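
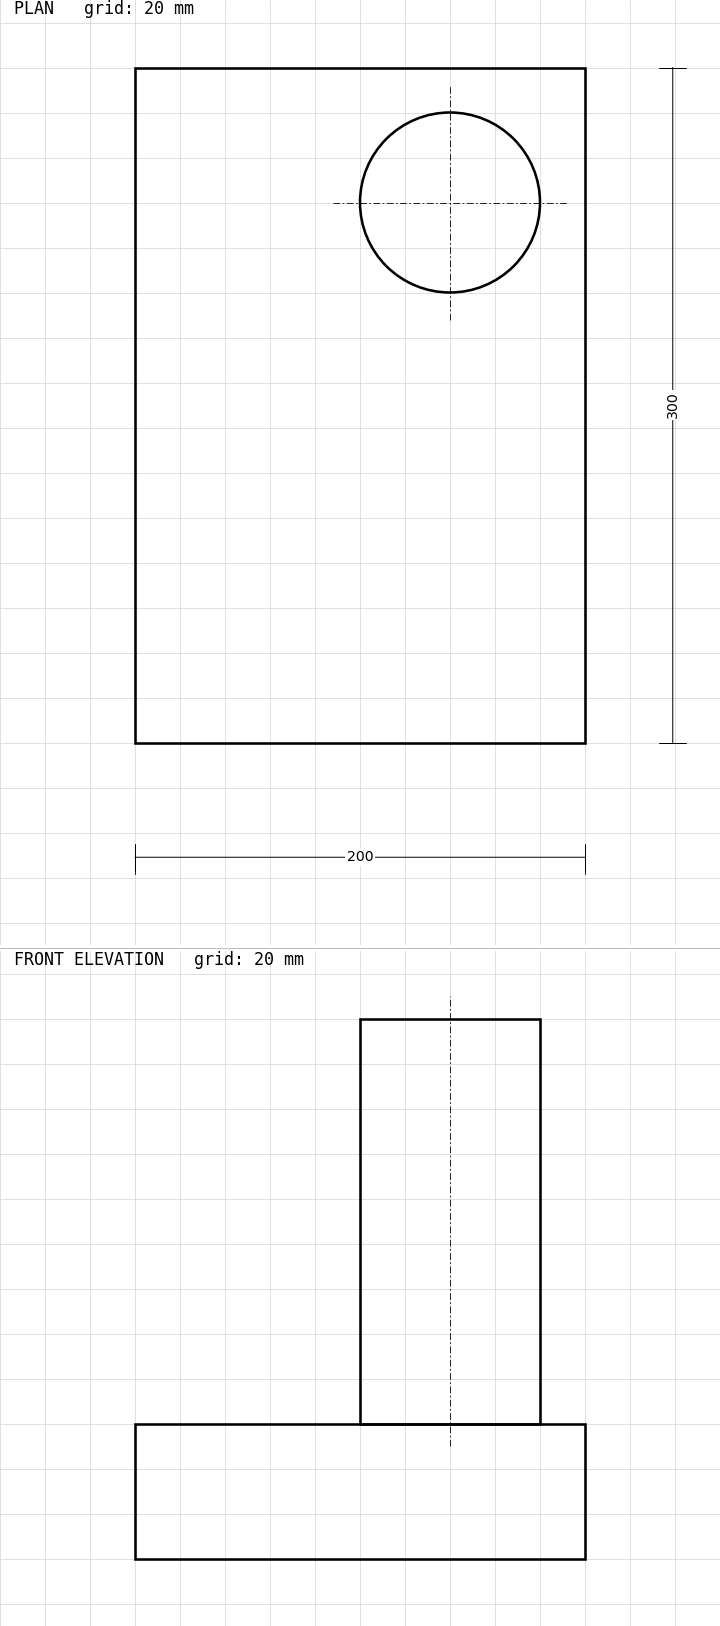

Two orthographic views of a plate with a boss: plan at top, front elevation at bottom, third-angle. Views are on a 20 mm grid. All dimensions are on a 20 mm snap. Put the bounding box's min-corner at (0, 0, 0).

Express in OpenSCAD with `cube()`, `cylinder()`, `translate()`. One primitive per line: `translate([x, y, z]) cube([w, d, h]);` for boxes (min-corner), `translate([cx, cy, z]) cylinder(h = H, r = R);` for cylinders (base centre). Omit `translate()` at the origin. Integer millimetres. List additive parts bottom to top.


cube([200, 300, 60]);
translate([140, 240, 60]) cylinder(h = 180, r = 40);


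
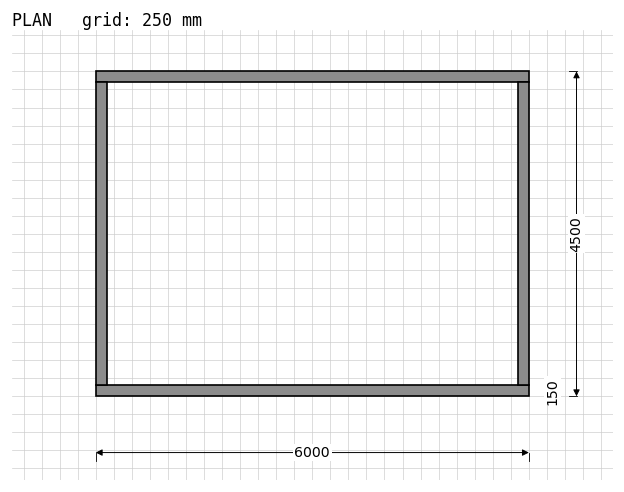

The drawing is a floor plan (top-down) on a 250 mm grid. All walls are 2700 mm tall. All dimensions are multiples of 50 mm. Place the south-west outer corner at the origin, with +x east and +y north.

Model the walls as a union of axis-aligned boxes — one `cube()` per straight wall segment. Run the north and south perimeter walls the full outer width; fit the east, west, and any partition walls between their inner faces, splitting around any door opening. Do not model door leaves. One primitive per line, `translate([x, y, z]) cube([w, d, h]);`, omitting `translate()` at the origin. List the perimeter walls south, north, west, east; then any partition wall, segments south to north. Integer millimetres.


cube([6000, 150, 2700]);
translate([0, 4350, 0]) cube([6000, 150, 2700]);
translate([0, 150, 0]) cube([150, 4200, 2700]);
translate([5850, 150, 0]) cube([150, 4200, 2700]);


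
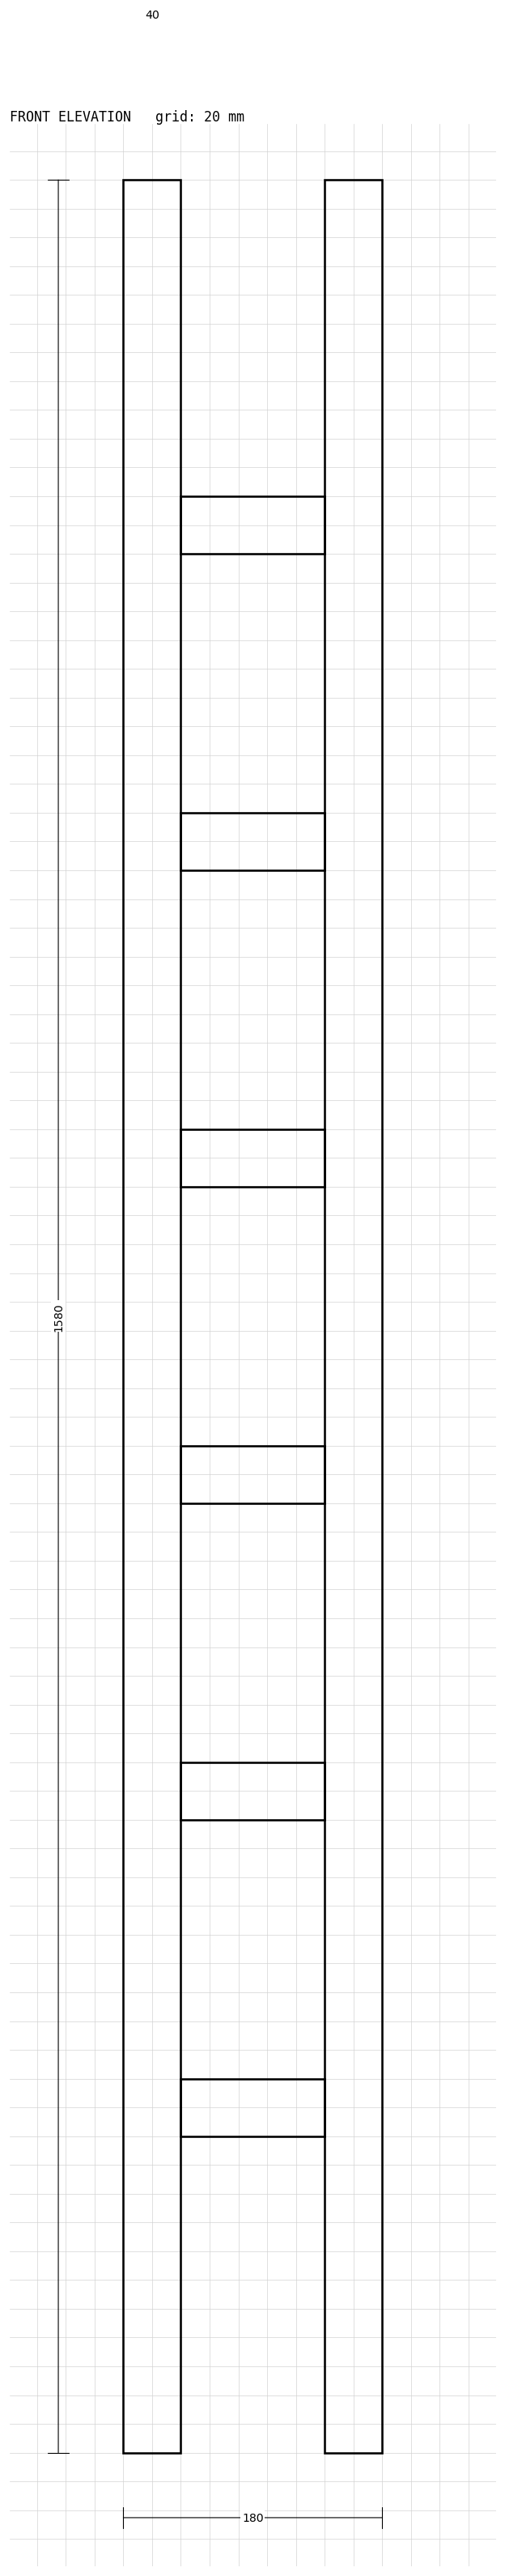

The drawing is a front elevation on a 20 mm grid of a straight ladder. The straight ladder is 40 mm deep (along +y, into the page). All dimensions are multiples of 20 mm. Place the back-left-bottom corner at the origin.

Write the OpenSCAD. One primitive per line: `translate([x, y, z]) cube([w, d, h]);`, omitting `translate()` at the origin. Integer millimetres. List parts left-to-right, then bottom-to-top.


cube([40, 40, 1580]);
translate([40, 0, 220]) cube([100, 40, 40]);
translate([40, 0, 440]) cube([100, 40, 40]);
translate([40, 0, 660]) cube([100, 40, 40]);
translate([40, 0, 880]) cube([100, 40, 40]);
translate([40, 0, 1100]) cube([100, 40, 40]);
translate([40, 0, 1320]) cube([100, 40, 40]);
translate([140, 0, 0]) cube([40, 40, 1580]);


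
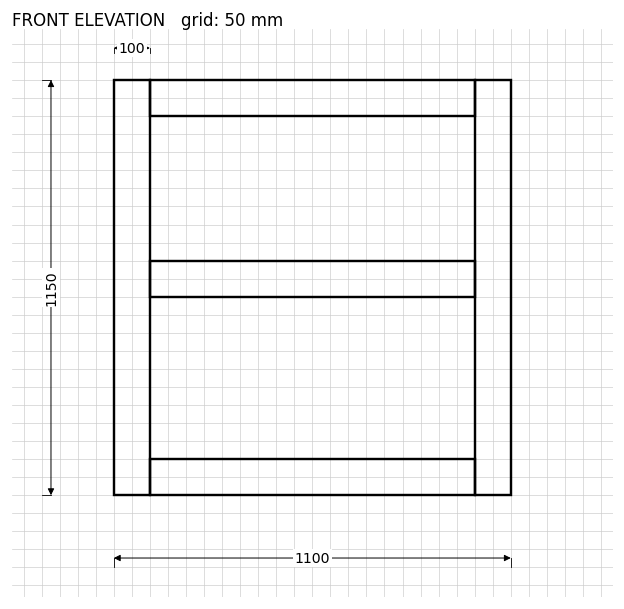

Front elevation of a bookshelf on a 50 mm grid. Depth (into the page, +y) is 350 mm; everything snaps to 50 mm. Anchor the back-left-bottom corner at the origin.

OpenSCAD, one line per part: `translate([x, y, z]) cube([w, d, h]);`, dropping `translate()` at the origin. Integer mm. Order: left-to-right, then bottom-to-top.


cube([100, 350, 1150]);
translate([100, 0, 0]) cube([900, 350, 100]);
translate([100, 0, 550]) cube([900, 350, 100]);
translate([100, 0, 1050]) cube([900, 350, 100]);
translate([1000, 0, 0]) cube([100, 350, 1150]);


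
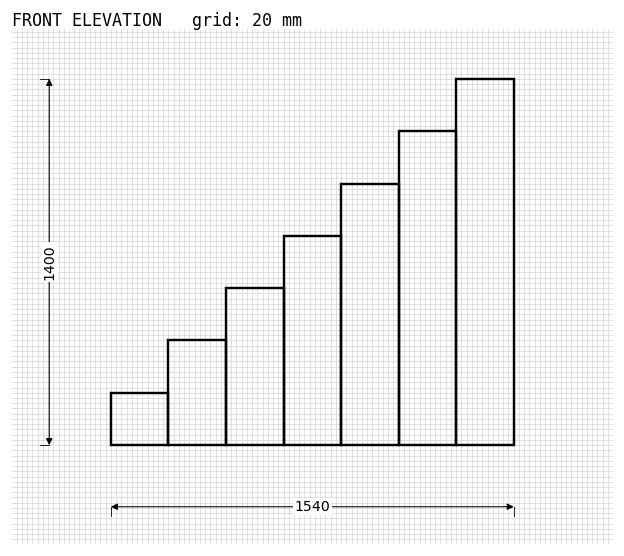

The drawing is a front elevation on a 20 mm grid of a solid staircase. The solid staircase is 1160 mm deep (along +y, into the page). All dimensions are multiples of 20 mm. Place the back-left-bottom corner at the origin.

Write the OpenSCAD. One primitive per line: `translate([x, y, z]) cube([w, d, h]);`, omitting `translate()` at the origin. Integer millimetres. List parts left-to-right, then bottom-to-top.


cube([220, 1160, 200]);
translate([220, 0, 0]) cube([220, 1160, 400]);
translate([440, 0, 0]) cube([220, 1160, 600]);
translate([660, 0, 0]) cube([220, 1160, 800]);
translate([880, 0, 0]) cube([220, 1160, 1000]);
translate([1100, 0, 0]) cube([220, 1160, 1200]);
translate([1320, 0, 0]) cube([220, 1160, 1400]);


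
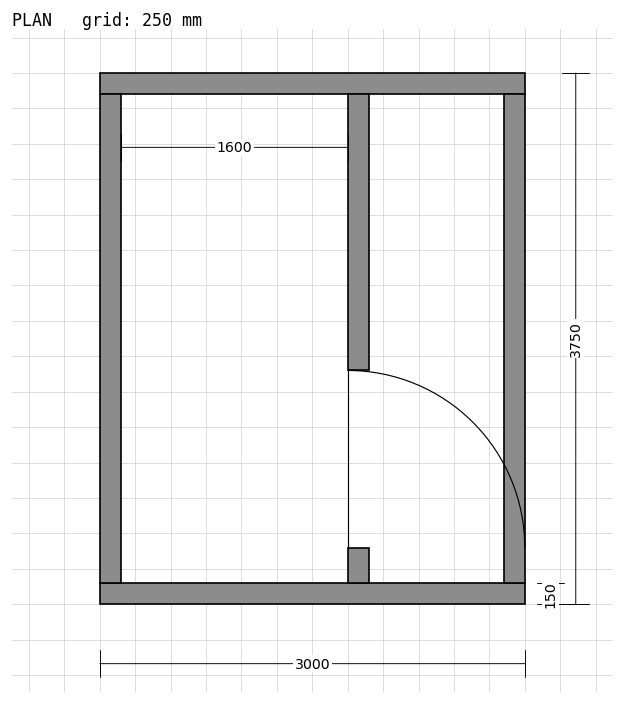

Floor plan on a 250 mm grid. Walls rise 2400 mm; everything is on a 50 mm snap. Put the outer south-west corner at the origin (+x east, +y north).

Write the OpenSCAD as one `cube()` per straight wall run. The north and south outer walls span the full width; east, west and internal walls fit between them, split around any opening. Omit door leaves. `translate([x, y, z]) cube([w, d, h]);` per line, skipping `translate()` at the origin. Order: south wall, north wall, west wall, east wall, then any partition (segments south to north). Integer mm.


cube([3000, 150, 2400]);
translate([0, 3600, 0]) cube([3000, 150, 2400]);
translate([0, 150, 0]) cube([150, 3450, 2400]);
translate([2850, 150, 0]) cube([150, 3450, 2400]);
translate([1750, 150, 0]) cube([150, 250, 2400]);
translate([1750, 1650, 0]) cube([150, 1950, 2400]);


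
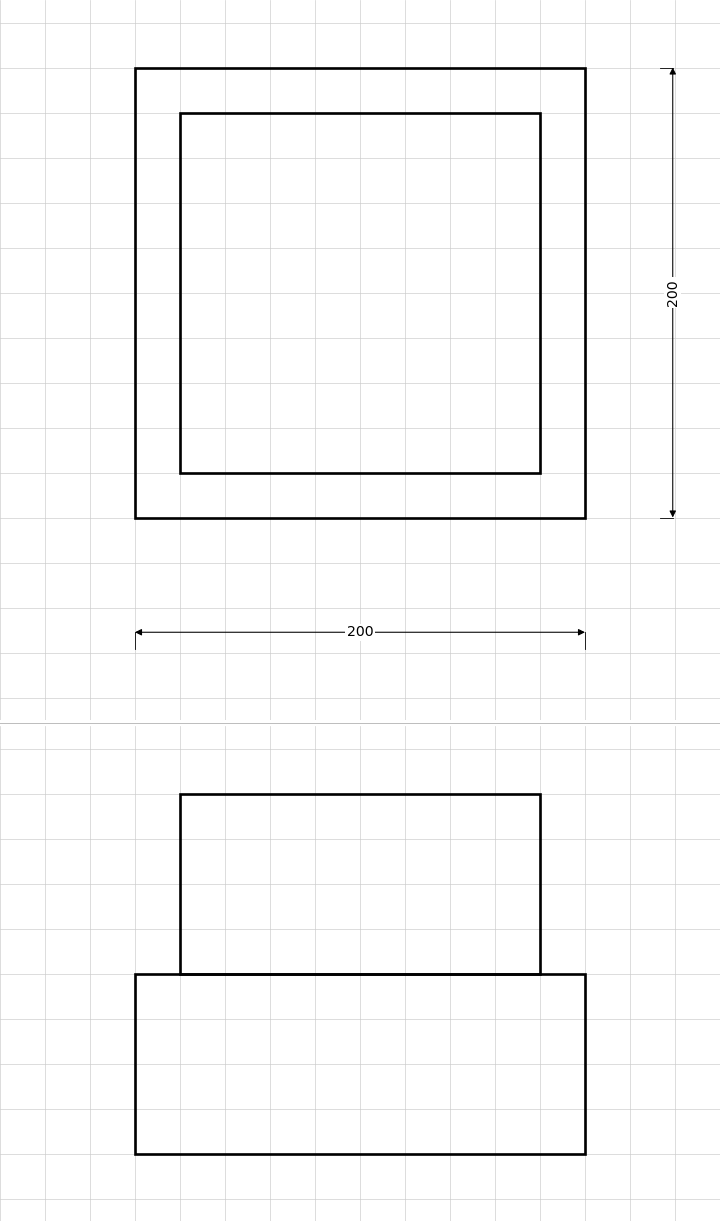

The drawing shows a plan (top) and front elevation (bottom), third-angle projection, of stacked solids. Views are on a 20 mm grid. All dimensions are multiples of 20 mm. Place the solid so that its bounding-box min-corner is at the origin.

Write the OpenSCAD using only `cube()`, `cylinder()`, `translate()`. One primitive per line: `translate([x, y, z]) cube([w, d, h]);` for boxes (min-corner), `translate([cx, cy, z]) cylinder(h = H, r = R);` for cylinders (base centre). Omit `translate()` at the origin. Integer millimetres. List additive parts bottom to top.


cube([200, 200, 80]);
translate([20, 20, 80]) cube([160, 160, 80]);


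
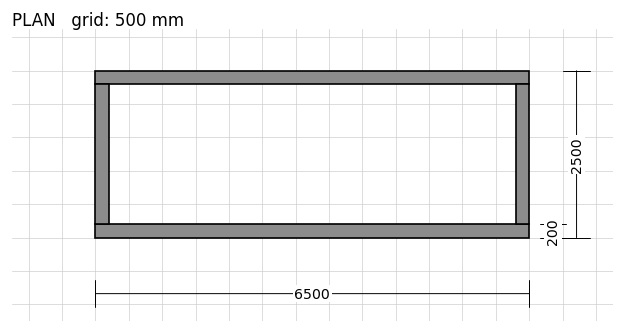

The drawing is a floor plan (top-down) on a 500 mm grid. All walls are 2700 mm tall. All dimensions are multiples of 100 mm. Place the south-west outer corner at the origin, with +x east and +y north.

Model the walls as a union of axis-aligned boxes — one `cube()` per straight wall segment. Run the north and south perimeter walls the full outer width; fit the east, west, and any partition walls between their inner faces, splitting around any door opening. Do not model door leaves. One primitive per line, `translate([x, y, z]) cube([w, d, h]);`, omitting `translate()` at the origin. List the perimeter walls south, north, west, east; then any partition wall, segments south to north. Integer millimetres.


cube([6500, 200, 2700]);
translate([0, 2300, 0]) cube([6500, 200, 2700]);
translate([0, 200, 0]) cube([200, 2100, 2700]);
translate([6300, 200, 0]) cube([200, 2100, 2700]);


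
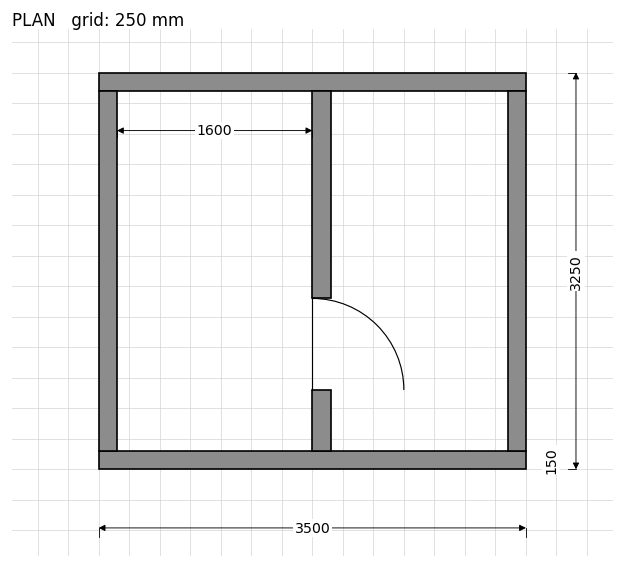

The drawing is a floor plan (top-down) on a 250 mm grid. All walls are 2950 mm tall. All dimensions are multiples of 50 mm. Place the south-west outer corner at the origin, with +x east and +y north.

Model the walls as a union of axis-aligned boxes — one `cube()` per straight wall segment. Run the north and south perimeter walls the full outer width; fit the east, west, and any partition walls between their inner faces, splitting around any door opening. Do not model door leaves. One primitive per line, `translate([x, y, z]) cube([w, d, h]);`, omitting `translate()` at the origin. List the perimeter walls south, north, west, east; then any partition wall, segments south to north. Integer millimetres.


cube([3500, 150, 2950]);
translate([0, 3100, 0]) cube([3500, 150, 2950]);
translate([0, 150, 0]) cube([150, 2950, 2950]);
translate([3350, 150, 0]) cube([150, 2950, 2950]);
translate([1750, 150, 0]) cube([150, 500, 2950]);
translate([1750, 1400, 0]) cube([150, 1700, 2950]);


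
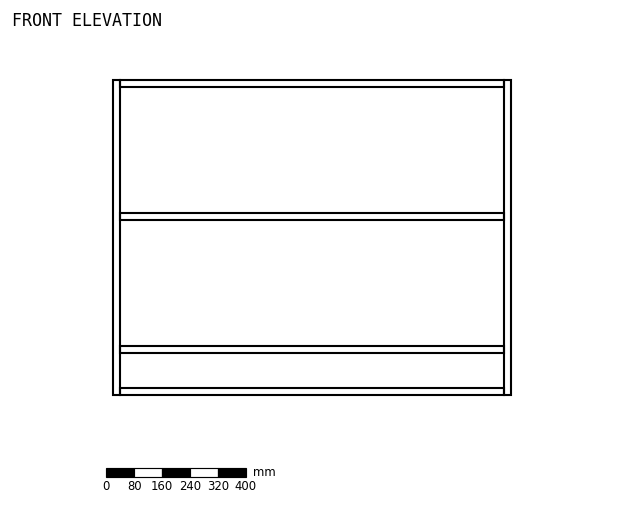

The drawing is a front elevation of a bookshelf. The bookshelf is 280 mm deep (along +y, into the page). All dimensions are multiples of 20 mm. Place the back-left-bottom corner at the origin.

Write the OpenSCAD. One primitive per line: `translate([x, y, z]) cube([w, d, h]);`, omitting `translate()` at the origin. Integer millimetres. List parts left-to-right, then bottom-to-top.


cube([20, 280, 900]);
translate([20, 0, 0]) cube([1100, 280, 20]);
translate([20, 0, 120]) cube([1100, 280, 20]);
translate([20, 0, 500]) cube([1100, 280, 20]);
translate([20, 0, 880]) cube([1100, 280, 20]);
translate([1120, 0, 0]) cube([20, 280, 900]);


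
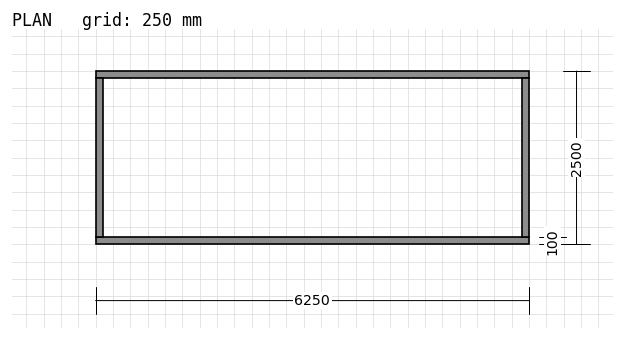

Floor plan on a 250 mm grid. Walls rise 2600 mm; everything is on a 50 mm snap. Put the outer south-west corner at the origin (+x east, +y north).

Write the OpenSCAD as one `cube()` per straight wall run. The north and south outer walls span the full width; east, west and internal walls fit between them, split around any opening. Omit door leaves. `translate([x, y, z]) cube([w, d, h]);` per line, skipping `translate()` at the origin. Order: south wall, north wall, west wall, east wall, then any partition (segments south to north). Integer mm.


cube([6250, 100, 2600]);
translate([0, 2400, 0]) cube([6250, 100, 2600]);
translate([0, 100, 0]) cube([100, 2300, 2600]);
translate([6150, 100, 0]) cube([100, 2300, 2600]);


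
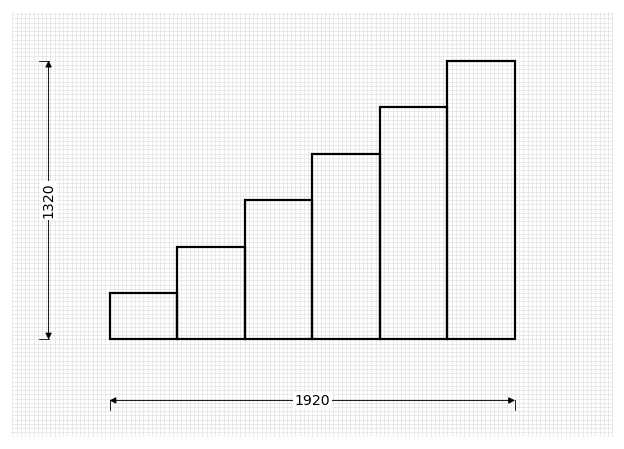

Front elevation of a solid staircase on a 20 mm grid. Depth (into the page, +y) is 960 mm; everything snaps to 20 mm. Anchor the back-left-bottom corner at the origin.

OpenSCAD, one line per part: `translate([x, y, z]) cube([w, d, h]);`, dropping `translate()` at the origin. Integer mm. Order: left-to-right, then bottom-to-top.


cube([320, 960, 220]);
translate([320, 0, 0]) cube([320, 960, 440]);
translate([640, 0, 0]) cube([320, 960, 660]);
translate([960, 0, 0]) cube([320, 960, 880]);
translate([1280, 0, 0]) cube([320, 960, 1100]);
translate([1600, 0, 0]) cube([320, 960, 1320]);


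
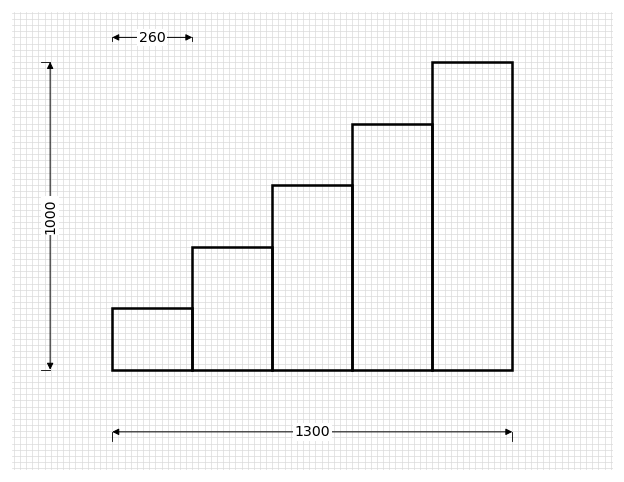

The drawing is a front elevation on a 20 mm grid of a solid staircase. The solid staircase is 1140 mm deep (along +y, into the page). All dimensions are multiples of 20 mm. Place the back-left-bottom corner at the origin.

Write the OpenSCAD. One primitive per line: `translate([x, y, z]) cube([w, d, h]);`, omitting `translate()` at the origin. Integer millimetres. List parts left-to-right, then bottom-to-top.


cube([260, 1140, 200]);
translate([260, 0, 0]) cube([260, 1140, 400]);
translate([520, 0, 0]) cube([260, 1140, 600]);
translate([780, 0, 0]) cube([260, 1140, 800]);
translate([1040, 0, 0]) cube([260, 1140, 1000]);


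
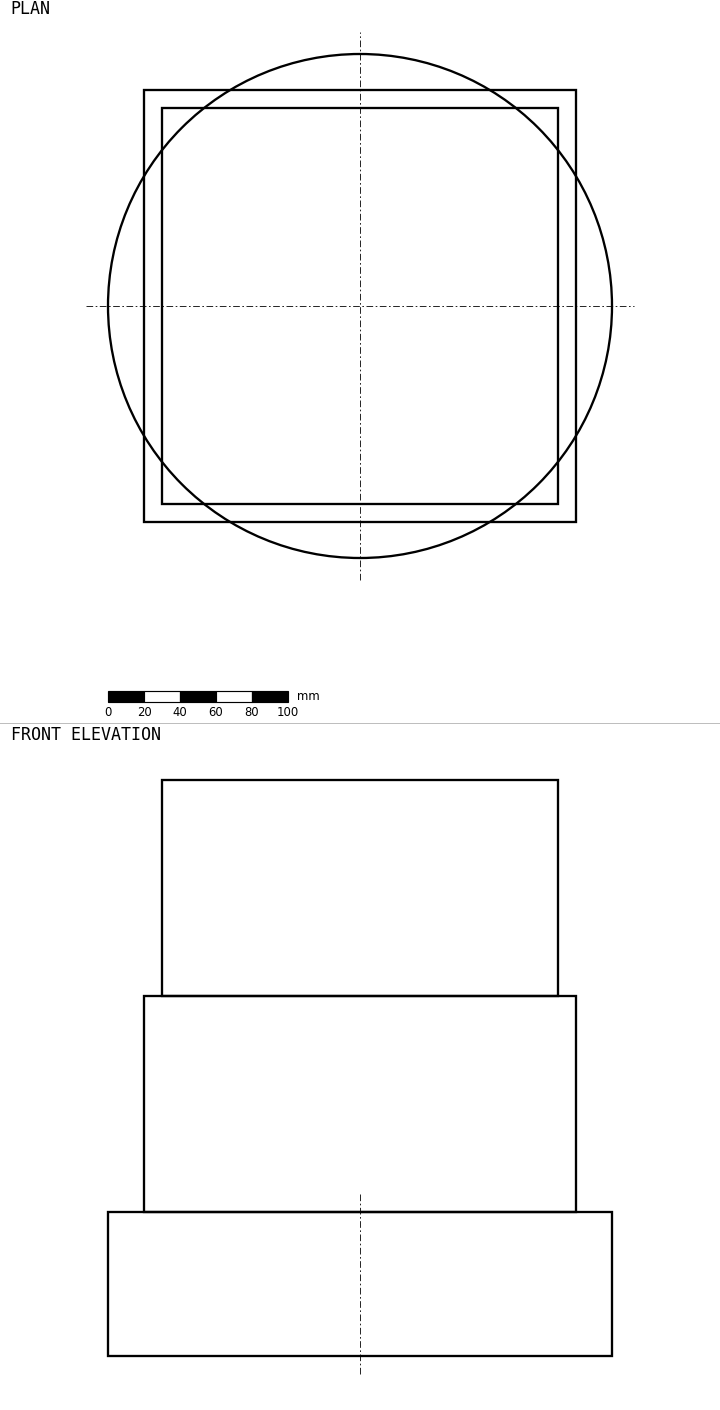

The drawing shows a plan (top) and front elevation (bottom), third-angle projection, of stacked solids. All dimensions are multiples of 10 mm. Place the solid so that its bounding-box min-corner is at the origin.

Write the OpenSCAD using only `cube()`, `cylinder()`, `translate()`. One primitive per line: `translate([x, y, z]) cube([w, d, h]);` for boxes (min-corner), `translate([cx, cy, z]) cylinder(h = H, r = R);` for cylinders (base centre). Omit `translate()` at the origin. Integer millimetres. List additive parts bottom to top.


translate([140, 140, 0]) cylinder(h = 80, r = 140);
translate([20, 20, 80]) cube([240, 240, 120]);
translate([30, 30, 200]) cube([220, 220, 120]);


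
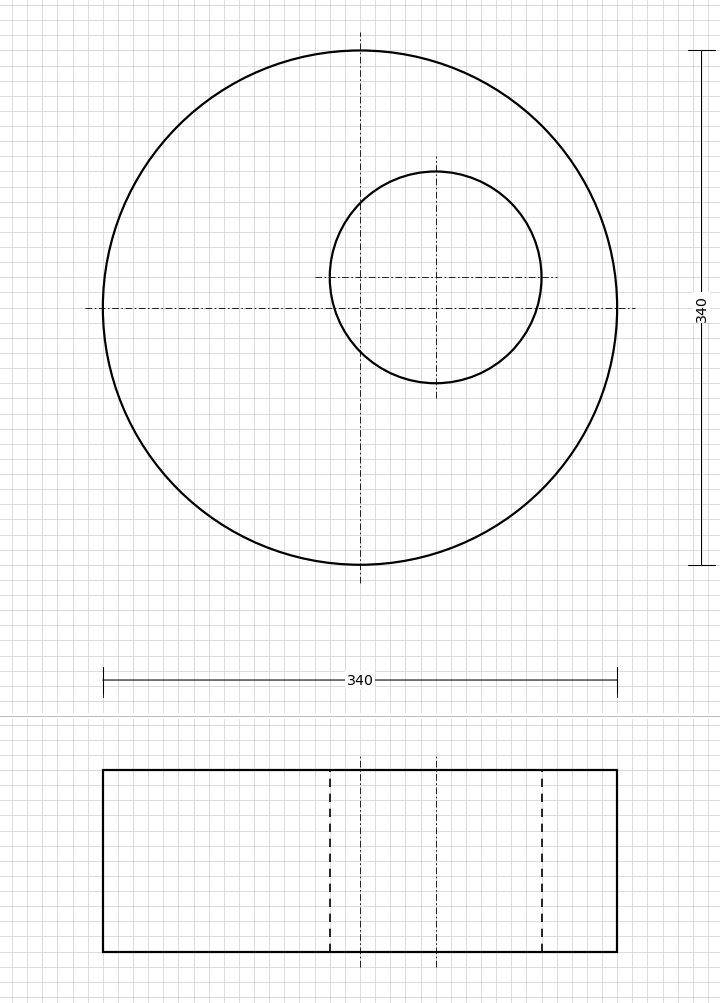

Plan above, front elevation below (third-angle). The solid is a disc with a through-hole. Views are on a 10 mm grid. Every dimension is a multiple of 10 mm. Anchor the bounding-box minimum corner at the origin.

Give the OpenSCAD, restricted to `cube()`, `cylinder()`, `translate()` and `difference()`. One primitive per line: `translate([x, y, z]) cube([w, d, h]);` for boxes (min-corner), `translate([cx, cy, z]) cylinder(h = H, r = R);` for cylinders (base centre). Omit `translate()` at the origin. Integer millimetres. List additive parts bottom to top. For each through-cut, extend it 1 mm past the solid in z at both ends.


difference() {
  translate([170, 170, 0]) cylinder(h = 120, r = 170);
  translate([220, 190, -1]) cylinder(h = 122, r = 70);
}


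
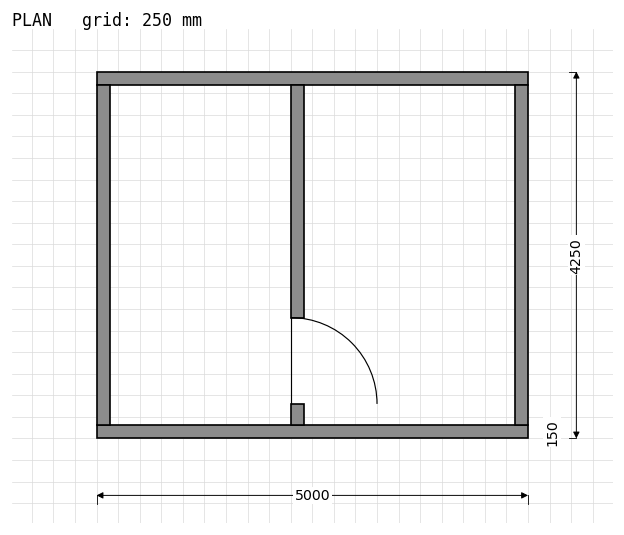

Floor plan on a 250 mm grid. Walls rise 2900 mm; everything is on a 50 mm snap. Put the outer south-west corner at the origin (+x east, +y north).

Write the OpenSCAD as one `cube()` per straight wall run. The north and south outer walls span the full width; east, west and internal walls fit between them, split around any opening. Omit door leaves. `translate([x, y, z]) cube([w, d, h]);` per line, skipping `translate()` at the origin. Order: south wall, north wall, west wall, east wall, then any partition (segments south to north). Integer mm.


cube([5000, 150, 2900]);
translate([0, 4100, 0]) cube([5000, 150, 2900]);
translate([0, 150, 0]) cube([150, 3950, 2900]);
translate([4850, 150, 0]) cube([150, 3950, 2900]);
translate([2250, 150, 0]) cube([150, 250, 2900]);
translate([2250, 1400, 0]) cube([150, 2700, 2900]);


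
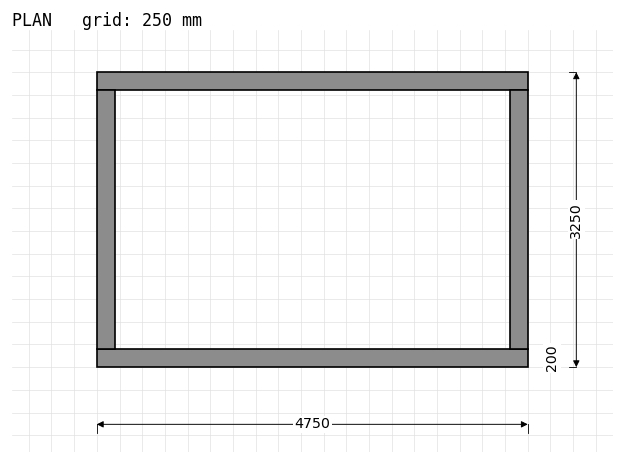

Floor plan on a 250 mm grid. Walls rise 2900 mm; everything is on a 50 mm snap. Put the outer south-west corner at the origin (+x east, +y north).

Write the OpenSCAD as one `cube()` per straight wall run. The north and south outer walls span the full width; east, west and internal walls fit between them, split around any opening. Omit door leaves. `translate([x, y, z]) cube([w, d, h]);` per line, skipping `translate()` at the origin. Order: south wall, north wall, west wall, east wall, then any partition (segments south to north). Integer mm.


cube([4750, 200, 2900]);
translate([0, 3050, 0]) cube([4750, 200, 2900]);
translate([0, 200, 0]) cube([200, 2850, 2900]);
translate([4550, 200, 0]) cube([200, 2850, 2900]);


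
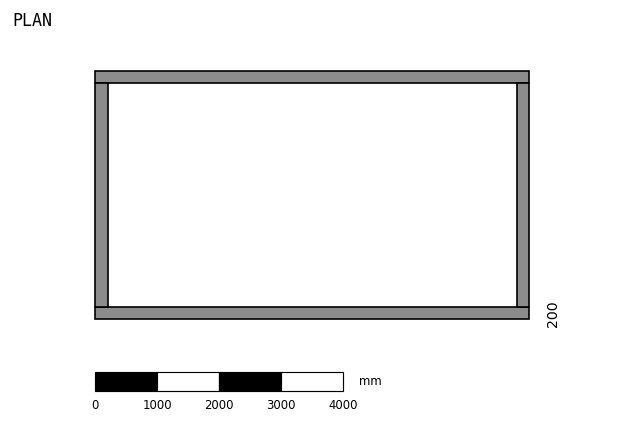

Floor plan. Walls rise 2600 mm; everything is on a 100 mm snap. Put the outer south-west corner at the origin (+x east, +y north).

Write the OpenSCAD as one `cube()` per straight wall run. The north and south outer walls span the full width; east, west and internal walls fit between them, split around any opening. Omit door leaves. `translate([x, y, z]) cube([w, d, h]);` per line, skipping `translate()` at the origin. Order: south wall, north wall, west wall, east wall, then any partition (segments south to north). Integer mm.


cube([7000, 200, 2600]);
translate([0, 3800, 0]) cube([7000, 200, 2600]);
translate([0, 200, 0]) cube([200, 3600, 2600]);
translate([6800, 200, 0]) cube([200, 3600, 2600]);


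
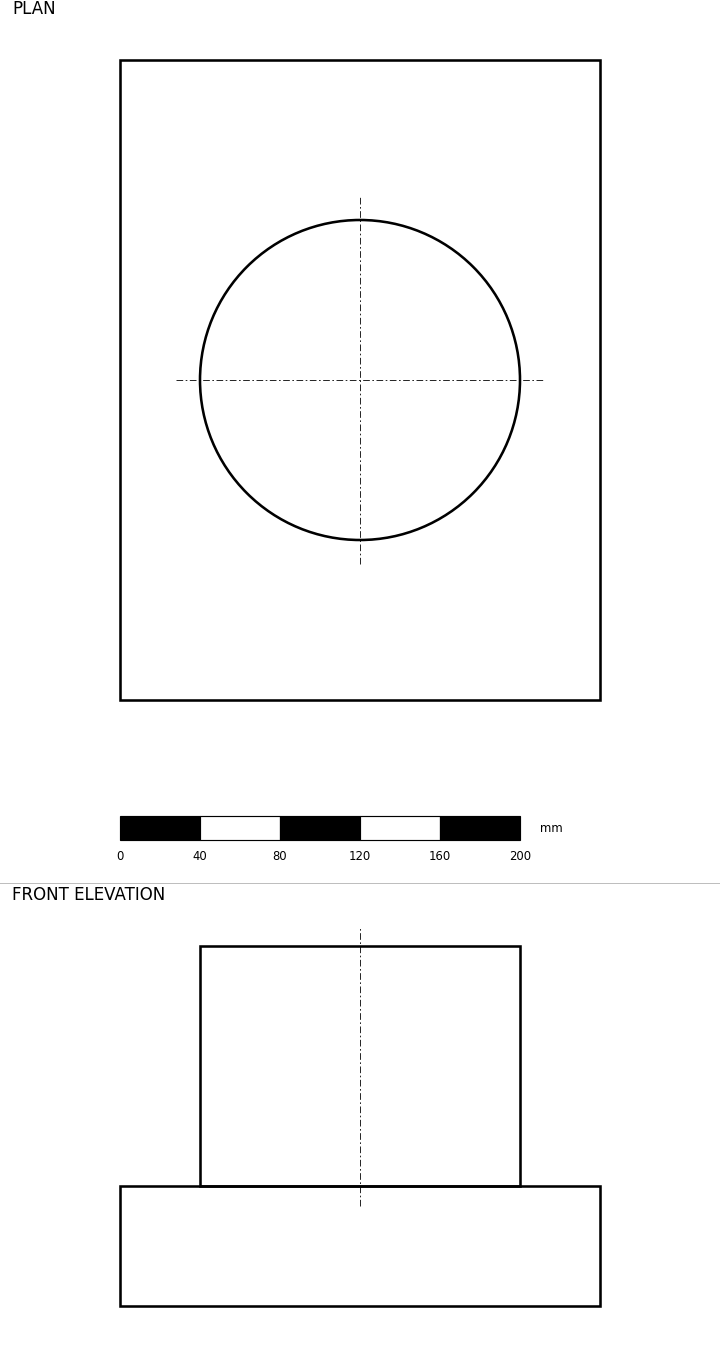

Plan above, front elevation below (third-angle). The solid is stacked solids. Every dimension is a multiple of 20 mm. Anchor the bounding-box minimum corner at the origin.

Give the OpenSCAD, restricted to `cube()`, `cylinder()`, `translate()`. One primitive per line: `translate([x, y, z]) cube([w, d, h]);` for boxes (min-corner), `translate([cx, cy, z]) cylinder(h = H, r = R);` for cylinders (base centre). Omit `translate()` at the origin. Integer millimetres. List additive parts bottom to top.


cube([240, 320, 60]);
translate([120, 160, 60]) cylinder(h = 120, r = 80);


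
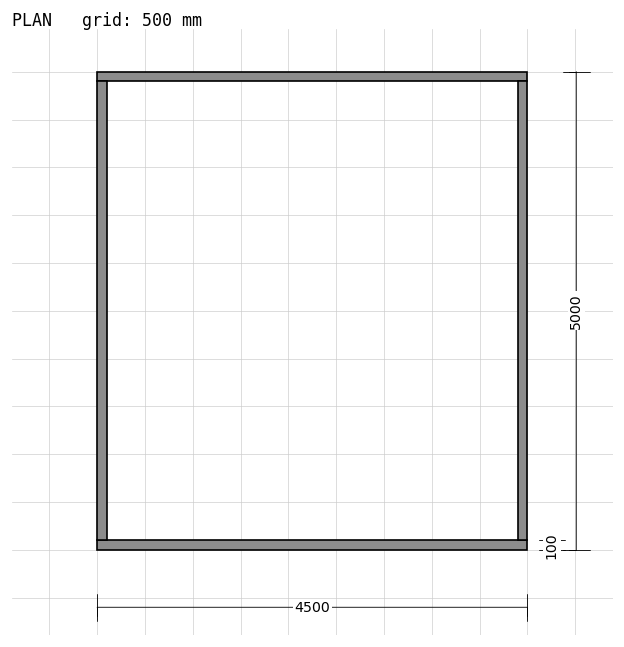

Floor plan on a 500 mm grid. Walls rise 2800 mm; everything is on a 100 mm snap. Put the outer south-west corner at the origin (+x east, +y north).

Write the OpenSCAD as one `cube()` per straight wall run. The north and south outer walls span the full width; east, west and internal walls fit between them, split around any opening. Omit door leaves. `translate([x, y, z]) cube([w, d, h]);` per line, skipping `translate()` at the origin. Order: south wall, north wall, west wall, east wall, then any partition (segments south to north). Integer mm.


cube([4500, 100, 2800]);
translate([0, 4900, 0]) cube([4500, 100, 2800]);
translate([0, 100, 0]) cube([100, 4800, 2800]);
translate([4400, 100, 0]) cube([100, 4800, 2800]);


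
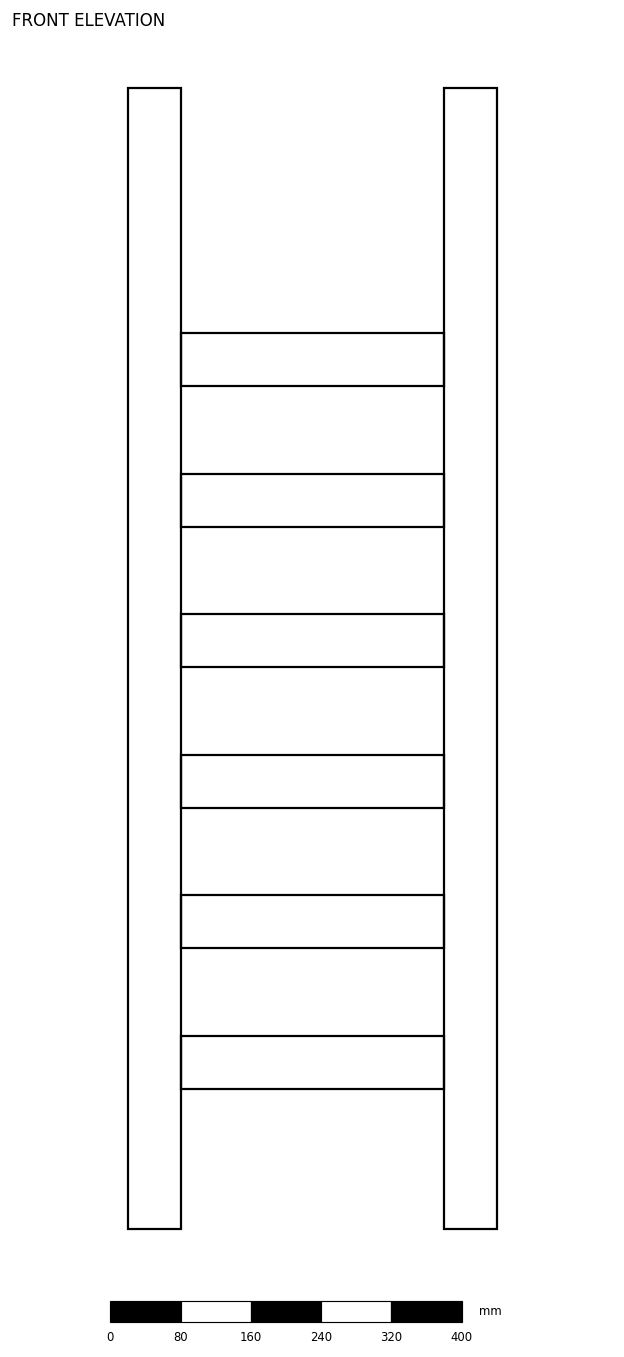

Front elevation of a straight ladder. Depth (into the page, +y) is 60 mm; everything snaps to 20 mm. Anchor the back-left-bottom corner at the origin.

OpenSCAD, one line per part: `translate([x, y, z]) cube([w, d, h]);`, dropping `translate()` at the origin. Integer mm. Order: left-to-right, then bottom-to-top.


cube([60, 60, 1300]);
translate([60, 0, 160]) cube([300, 60, 60]);
translate([60, 0, 320]) cube([300, 60, 60]);
translate([60, 0, 480]) cube([300, 60, 60]);
translate([60, 0, 640]) cube([300, 60, 60]);
translate([60, 0, 800]) cube([300, 60, 60]);
translate([60, 0, 960]) cube([300, 60, 60]);
translate([360, 0, 0]) cube([60, 60, 1300]);


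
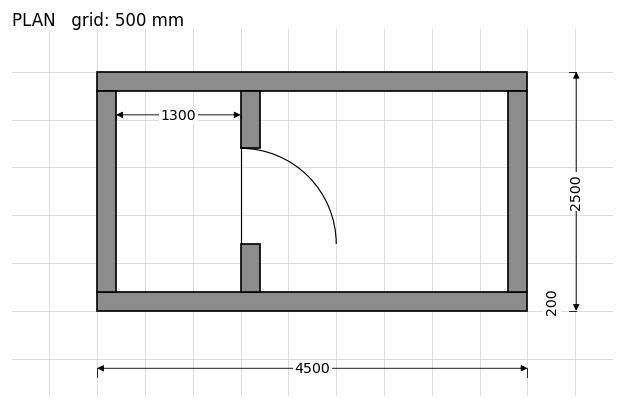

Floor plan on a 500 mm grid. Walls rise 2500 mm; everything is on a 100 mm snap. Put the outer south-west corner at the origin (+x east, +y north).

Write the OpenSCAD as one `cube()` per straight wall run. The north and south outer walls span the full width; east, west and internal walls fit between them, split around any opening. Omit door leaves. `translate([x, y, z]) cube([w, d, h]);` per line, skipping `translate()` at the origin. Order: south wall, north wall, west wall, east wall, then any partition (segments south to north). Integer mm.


cube([4500, 200, 2500]);
translate([0, 2300, 0]) cube([4500, 200, 2500]);
translate([0, 200, 0]) cube([200, 2100, 2500]);
translate([4300, 200, 0]) cube([200, 2100, 2500]);
translate([1500, 200, 0]) cube([200, 500, 2500]);
translate([1500, 1700, 0]) cube([200, 600, 2500]);


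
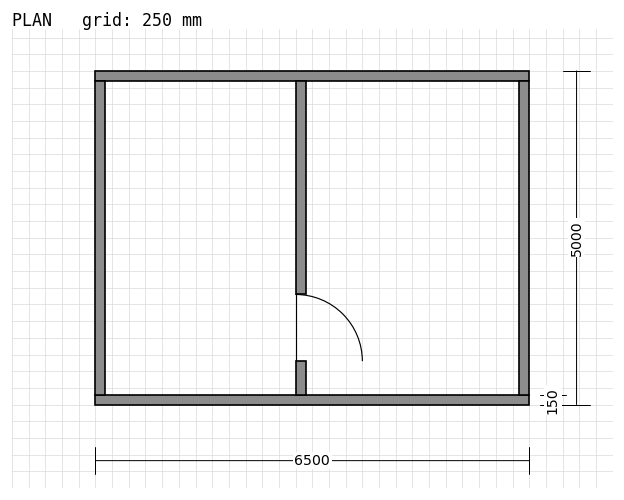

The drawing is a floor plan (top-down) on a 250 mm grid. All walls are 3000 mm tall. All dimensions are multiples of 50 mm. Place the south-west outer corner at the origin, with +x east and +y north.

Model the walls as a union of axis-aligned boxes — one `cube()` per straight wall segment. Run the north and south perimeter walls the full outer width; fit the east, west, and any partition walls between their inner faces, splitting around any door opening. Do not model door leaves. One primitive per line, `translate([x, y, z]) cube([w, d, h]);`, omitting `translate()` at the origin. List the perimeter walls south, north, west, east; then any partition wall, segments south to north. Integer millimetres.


cube([6500, 150, 3000]);
translate([0, 4850, 0]) cube([6500, 150, 3000]);
translate([0, 150, 0]) cube([150, 4700, 3000]);
translate([6350, 150, 0]) cube([150, 4700, 3000]);
translate([3000, 150, 0]) cube([150, 500, 3000]);
translate([3000, 1650, 0]) cube([150, 3200, 3000]);


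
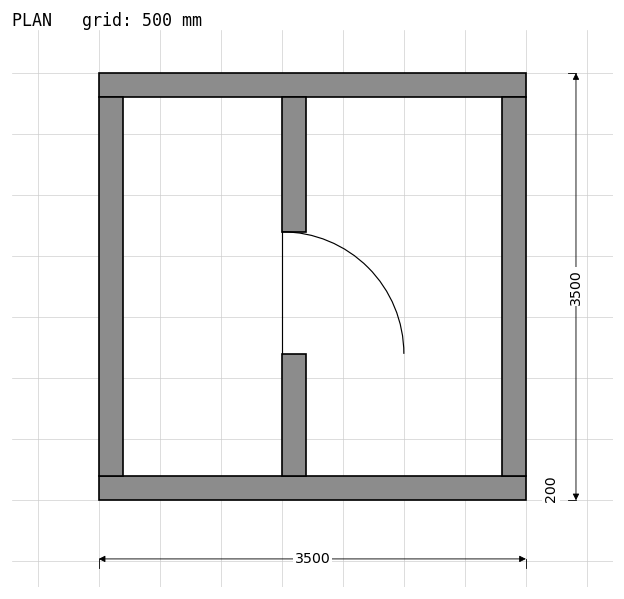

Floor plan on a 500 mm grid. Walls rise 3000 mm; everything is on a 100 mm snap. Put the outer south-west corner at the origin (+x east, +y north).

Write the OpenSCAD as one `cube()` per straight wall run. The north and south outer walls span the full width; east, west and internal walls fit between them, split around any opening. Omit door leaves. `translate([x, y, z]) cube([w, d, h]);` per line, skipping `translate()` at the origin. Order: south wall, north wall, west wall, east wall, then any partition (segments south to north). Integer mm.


cube([3500, 200, 3000]);
translate([0, 3300, 0]) cube([3500, 200, 3000]);
translate([0, 200, 0]) cube([200, 3100, 3000]);
translate([3300, 200, 0]) cube([200, 3100, 3000]);
translate([1500, 200, 0]) cube([200, 1000, 3000]);
translate([1500, 2200, 0]) cube([200, 1100, 3000]);


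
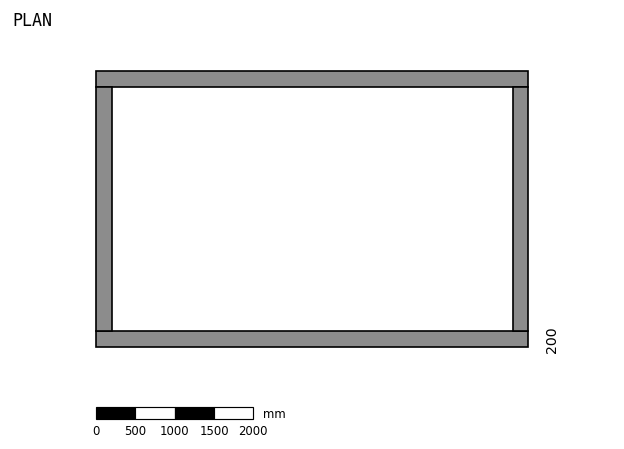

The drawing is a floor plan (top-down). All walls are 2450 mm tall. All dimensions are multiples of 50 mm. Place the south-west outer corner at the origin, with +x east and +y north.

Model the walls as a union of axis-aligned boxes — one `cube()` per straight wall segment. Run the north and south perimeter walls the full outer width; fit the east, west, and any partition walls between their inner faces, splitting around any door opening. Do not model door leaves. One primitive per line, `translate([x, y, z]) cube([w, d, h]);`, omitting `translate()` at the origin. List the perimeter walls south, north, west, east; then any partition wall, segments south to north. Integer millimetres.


cube([5500, 200, 2450]);
translate([0, 3300, 0]) cube([5500, 200, 2450]);
translate([0, 200, 0]) cube([200, 3100, 2450]);
translate([5300, 200, 0]) cube([200, 3100, 2450]);


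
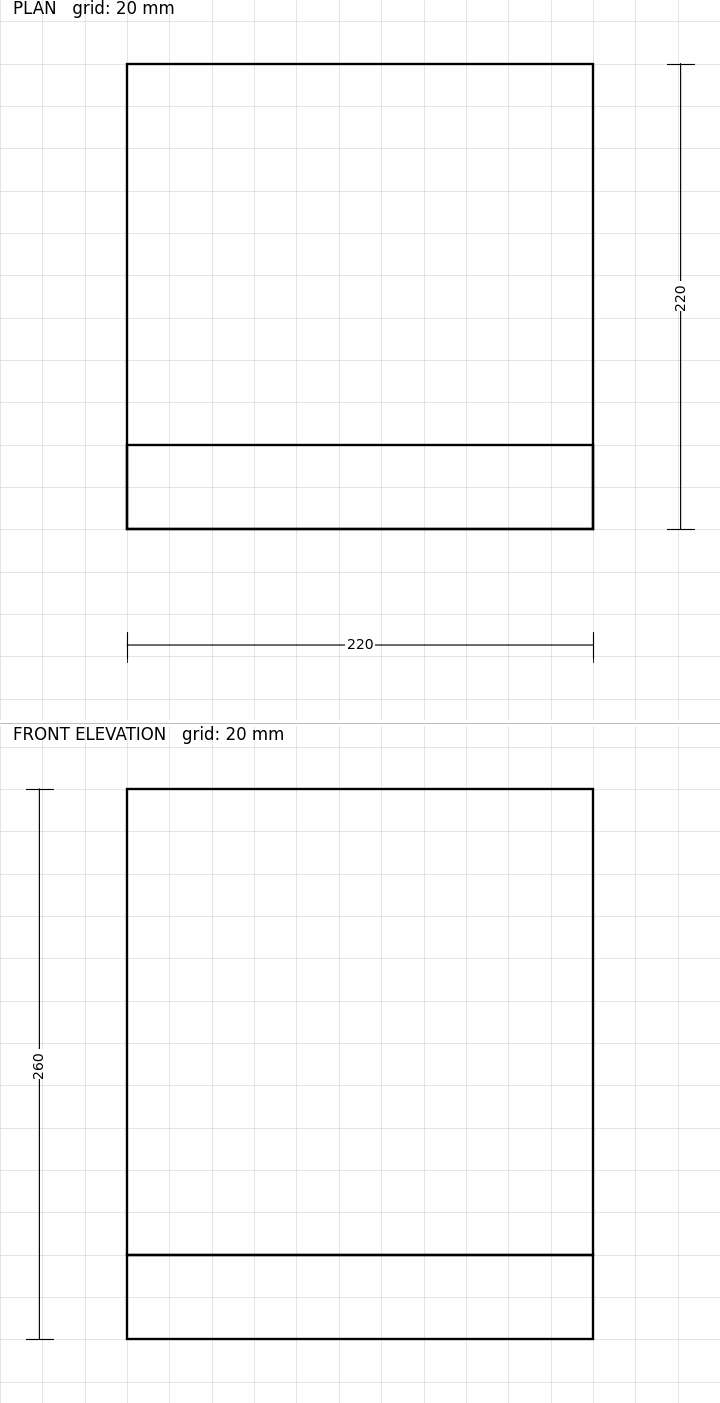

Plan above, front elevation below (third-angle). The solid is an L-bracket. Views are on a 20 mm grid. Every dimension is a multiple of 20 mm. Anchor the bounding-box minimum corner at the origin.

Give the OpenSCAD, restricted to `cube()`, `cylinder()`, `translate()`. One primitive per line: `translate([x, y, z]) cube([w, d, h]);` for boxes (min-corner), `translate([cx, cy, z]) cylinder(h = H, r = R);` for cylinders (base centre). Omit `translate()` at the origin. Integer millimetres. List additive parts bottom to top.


cube([220, 220, 40]);
translate([0, 0, 40]) cube([220, 40, 220]);


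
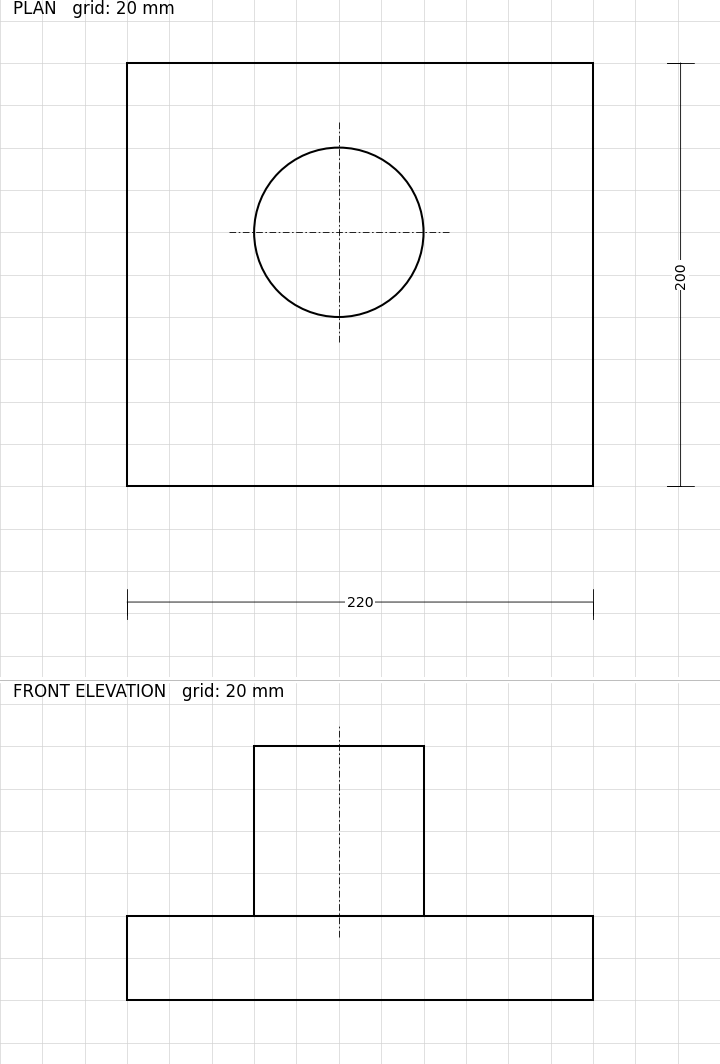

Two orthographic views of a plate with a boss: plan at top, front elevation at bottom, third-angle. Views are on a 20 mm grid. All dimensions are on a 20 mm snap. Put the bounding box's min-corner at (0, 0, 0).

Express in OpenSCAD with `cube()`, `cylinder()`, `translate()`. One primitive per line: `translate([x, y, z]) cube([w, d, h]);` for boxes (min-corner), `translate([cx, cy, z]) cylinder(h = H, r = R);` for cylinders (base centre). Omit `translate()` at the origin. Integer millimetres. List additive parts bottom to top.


cube([220, 200, 40]);
translate([100, 120, 40]) cylinder(h = 80, r = 40);


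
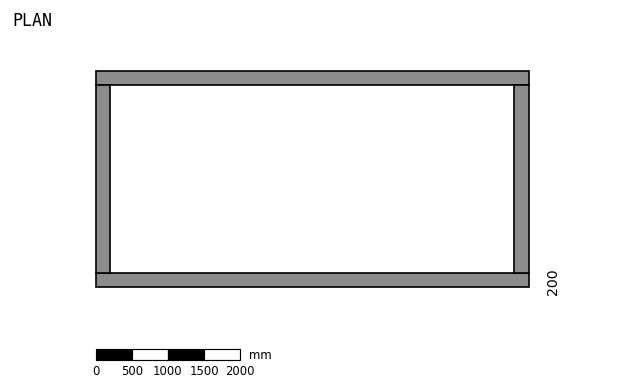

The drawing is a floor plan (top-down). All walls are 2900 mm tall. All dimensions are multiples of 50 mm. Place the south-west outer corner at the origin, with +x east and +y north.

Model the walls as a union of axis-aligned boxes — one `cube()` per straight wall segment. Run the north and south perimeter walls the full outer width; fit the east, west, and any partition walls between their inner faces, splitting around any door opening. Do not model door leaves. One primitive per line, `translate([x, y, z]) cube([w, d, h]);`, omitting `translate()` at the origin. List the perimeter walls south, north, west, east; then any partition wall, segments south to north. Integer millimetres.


cube([6000, 200, 2900]);
translate([0, 2800, 0]) cube([6000, 200, 2900]);
translate([0, 200, 0]) cube([200, 2600, 2900]);
translate([5800, 200, 0]) cube([200, 2600, 2900]);


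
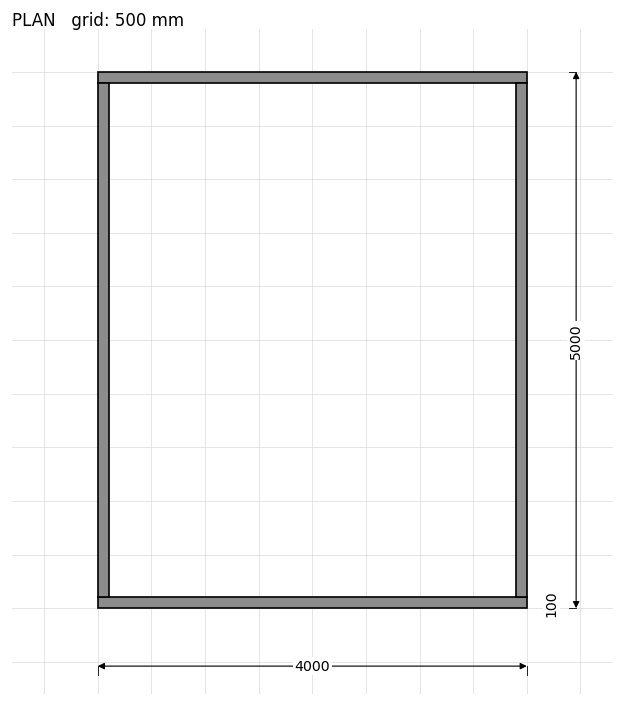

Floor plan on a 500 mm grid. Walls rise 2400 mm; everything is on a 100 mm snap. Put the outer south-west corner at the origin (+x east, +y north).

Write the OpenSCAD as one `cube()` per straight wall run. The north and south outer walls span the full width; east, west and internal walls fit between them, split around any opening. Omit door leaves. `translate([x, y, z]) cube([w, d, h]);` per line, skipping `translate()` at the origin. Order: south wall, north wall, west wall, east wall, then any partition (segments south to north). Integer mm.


cube([4000, 100, 2400]);
translate([0, 4900, 0]) cube([4000, 100, 2400]);
translate([0, 100, 0]) cube([100, 4800, 2400]);
translate([3900, 100, 0]) cube([100, 4800, 2400]);


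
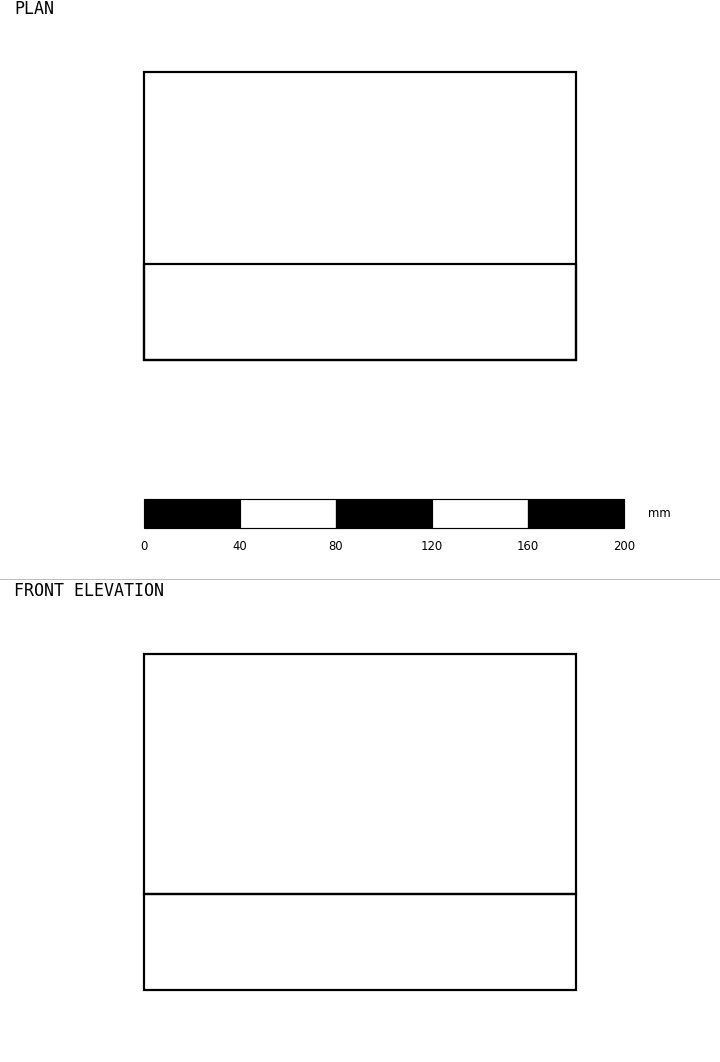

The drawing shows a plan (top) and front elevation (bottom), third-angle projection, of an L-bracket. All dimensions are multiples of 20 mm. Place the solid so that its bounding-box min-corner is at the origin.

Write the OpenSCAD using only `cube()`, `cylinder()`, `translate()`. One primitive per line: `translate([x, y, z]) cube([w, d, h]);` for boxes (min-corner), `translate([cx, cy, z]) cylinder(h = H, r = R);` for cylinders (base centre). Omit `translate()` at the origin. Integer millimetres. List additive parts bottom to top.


cube([180, 120, 40]);
translate([0, 0, 40]) cube([180, 40, 100]);


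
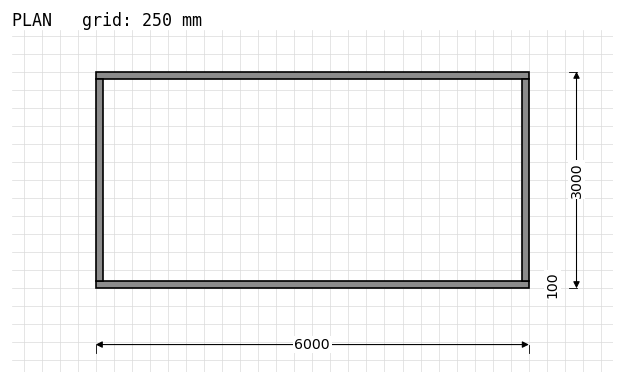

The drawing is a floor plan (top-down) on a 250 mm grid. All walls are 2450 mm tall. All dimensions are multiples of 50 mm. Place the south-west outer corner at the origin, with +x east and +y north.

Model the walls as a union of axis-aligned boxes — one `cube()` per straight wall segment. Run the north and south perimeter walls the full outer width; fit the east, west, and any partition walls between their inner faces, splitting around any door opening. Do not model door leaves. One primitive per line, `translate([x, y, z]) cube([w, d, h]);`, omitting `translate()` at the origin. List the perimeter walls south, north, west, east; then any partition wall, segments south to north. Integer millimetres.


cube([6000, 100, 2450]);
translate([0, 2900, 0]) cube([6000, 100, 2450]);
translate([0, 100, 0]) cube([100, 2800, 2450]);
translate([5900, 100, 0]) cube([100, 2800, 2450]);


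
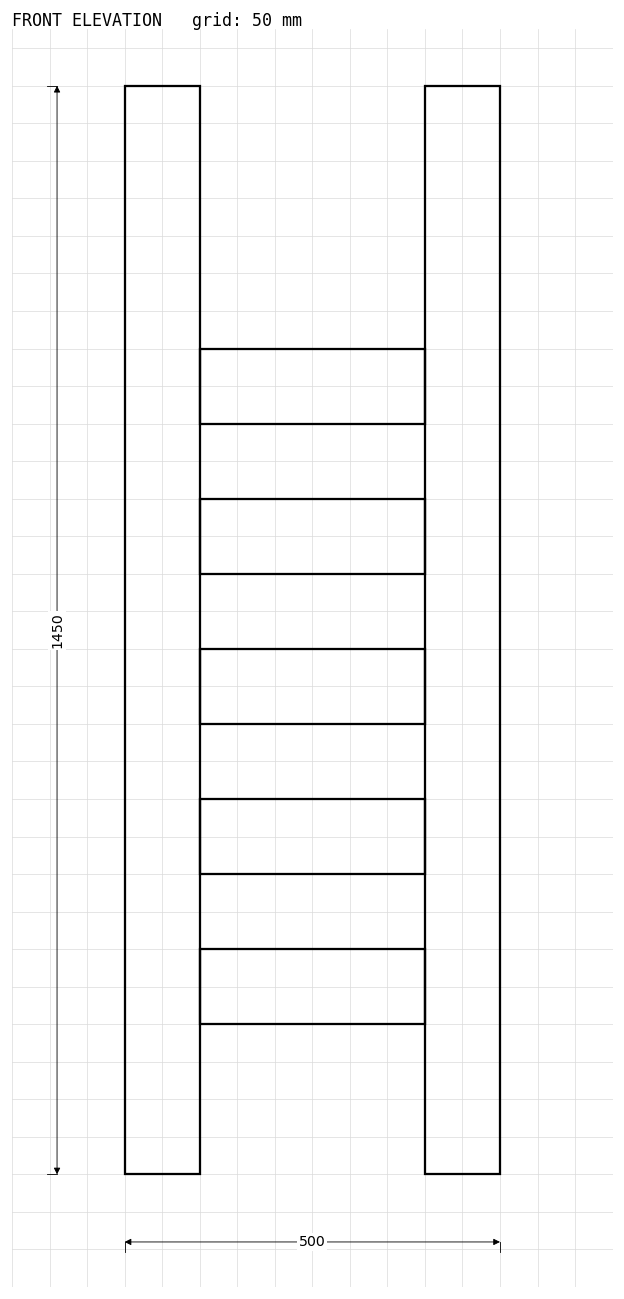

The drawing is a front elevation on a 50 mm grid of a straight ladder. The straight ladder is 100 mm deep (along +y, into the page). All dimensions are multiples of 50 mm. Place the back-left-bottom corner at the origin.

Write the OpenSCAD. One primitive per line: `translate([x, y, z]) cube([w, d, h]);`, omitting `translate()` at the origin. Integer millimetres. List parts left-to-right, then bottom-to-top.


cube([100, 100, 1450]);
translate([100, 0, 200]) cube([300, 100, 100]);
translate([100, 0, 400]) cube([300, 100, 100]);
translate([100, 0, 600]) cube([300, 100, 100]);
translate([100, 0, 800]) cube([300, 100, 100]);
translate([100, 0, 1000]) cube([300, 100, 100]);
translate([400, 0, 0]) cube([100, 100, 1450]);


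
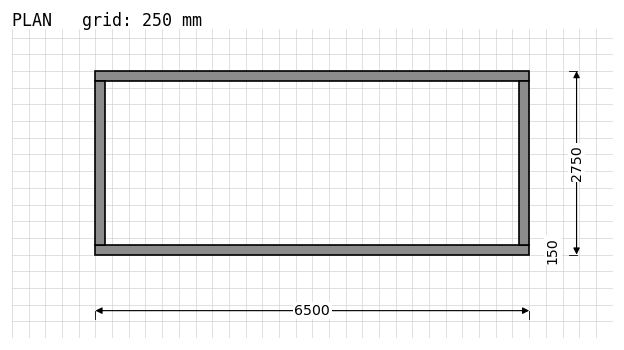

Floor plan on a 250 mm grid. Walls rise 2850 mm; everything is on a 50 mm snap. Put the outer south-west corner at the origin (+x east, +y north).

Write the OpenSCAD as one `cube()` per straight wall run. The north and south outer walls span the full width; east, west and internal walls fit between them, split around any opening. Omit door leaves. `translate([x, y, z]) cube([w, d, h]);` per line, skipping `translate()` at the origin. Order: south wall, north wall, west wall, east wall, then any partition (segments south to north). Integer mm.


cube([6500, 150, 2850]);
translate([0, 2600, 0]) cube([6500, 150, 2850]);
translate([0, 150, 0]) cube([150, 2450, 2850]);
translate([6350, 150, 0]) cube([150, 2450, 2850]);


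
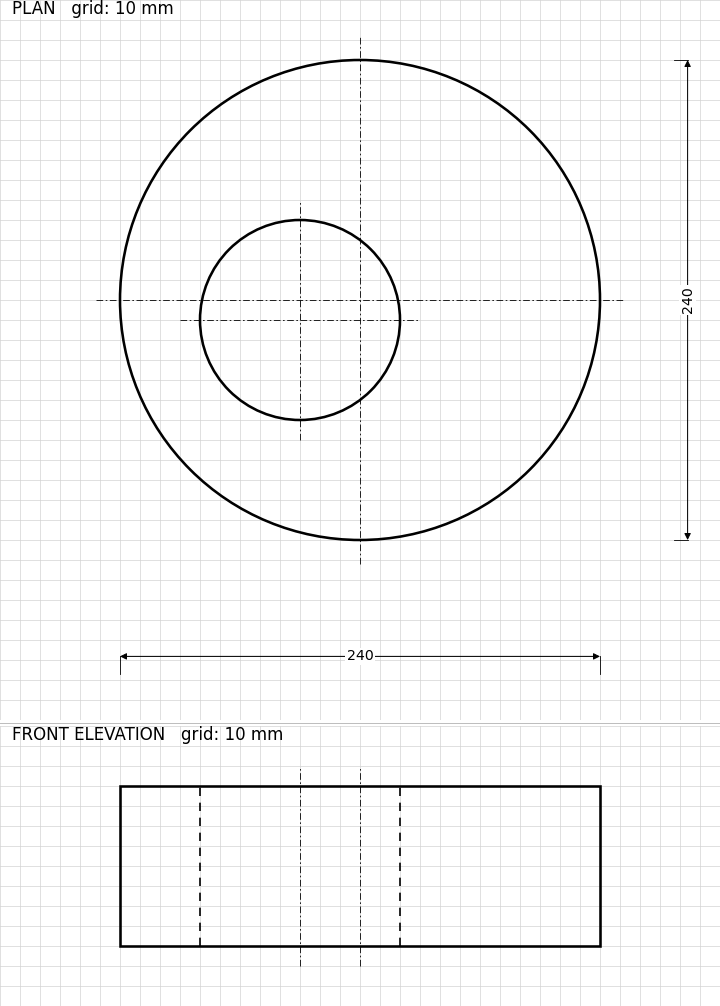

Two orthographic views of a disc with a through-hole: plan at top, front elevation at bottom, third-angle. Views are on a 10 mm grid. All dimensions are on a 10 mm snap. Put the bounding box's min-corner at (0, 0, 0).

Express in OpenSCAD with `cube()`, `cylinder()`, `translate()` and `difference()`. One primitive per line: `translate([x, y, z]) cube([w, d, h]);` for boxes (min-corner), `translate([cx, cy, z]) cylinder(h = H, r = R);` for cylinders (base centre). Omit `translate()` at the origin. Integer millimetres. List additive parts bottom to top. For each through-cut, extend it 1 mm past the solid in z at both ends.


difference() {
  translate([120, 120, 0]) cylinder(h = 80, r = 120);
  translate([90, 110, -1]) cylinder(h = 82, r = 50);
}


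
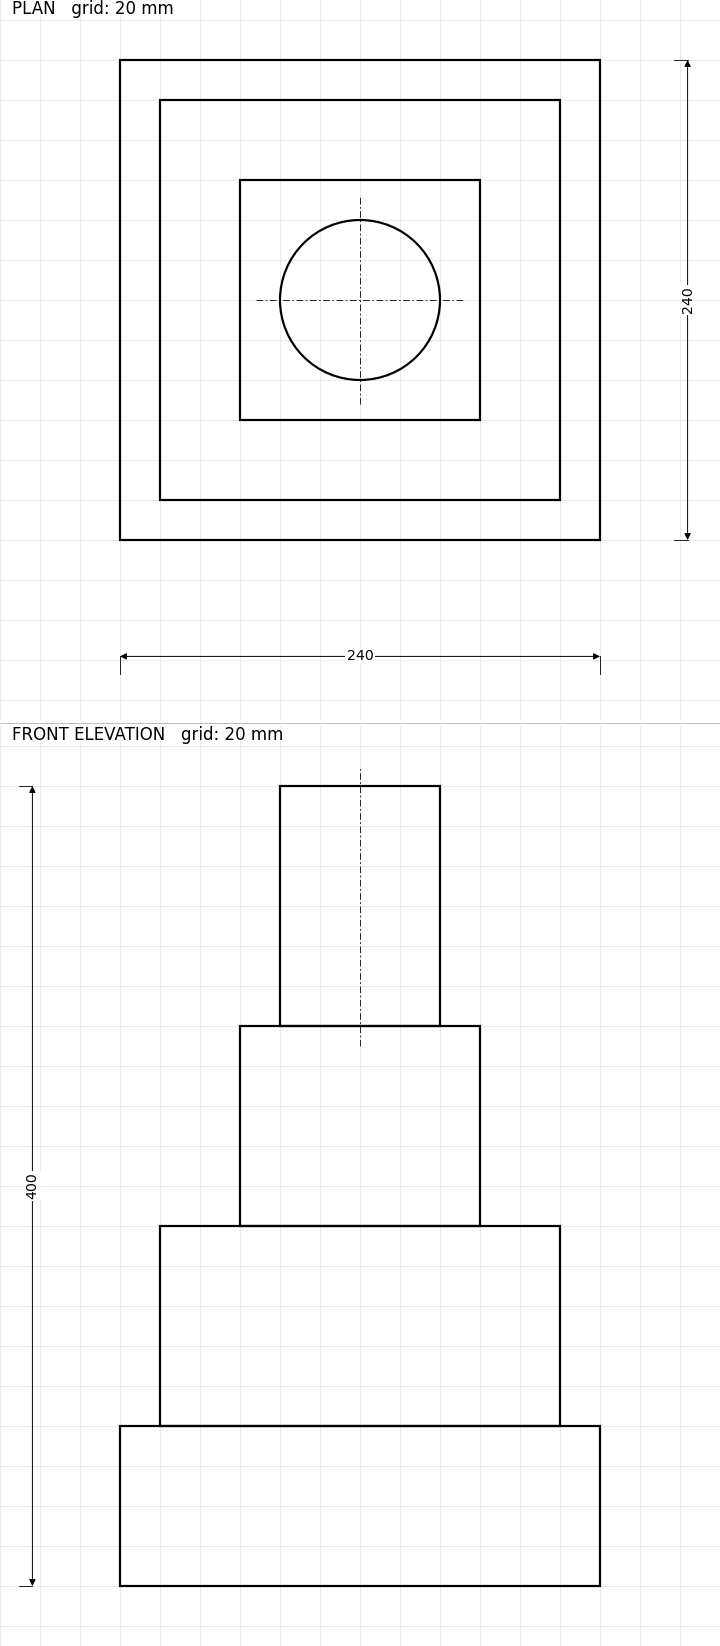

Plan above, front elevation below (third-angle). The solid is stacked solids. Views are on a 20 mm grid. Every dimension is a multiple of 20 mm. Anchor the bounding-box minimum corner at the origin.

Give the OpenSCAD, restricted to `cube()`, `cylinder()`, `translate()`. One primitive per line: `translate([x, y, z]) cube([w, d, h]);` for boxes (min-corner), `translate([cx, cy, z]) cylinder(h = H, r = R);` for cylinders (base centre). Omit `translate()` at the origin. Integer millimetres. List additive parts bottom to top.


cube([240, 240, 80]);
translate([20, 20, 80]) cube([200, 200, 100]);
translate([60, 60, 180]) cube([120, 120, 100]);
translate([120, 120, 280]) cylinder(h = 120, r = 40);


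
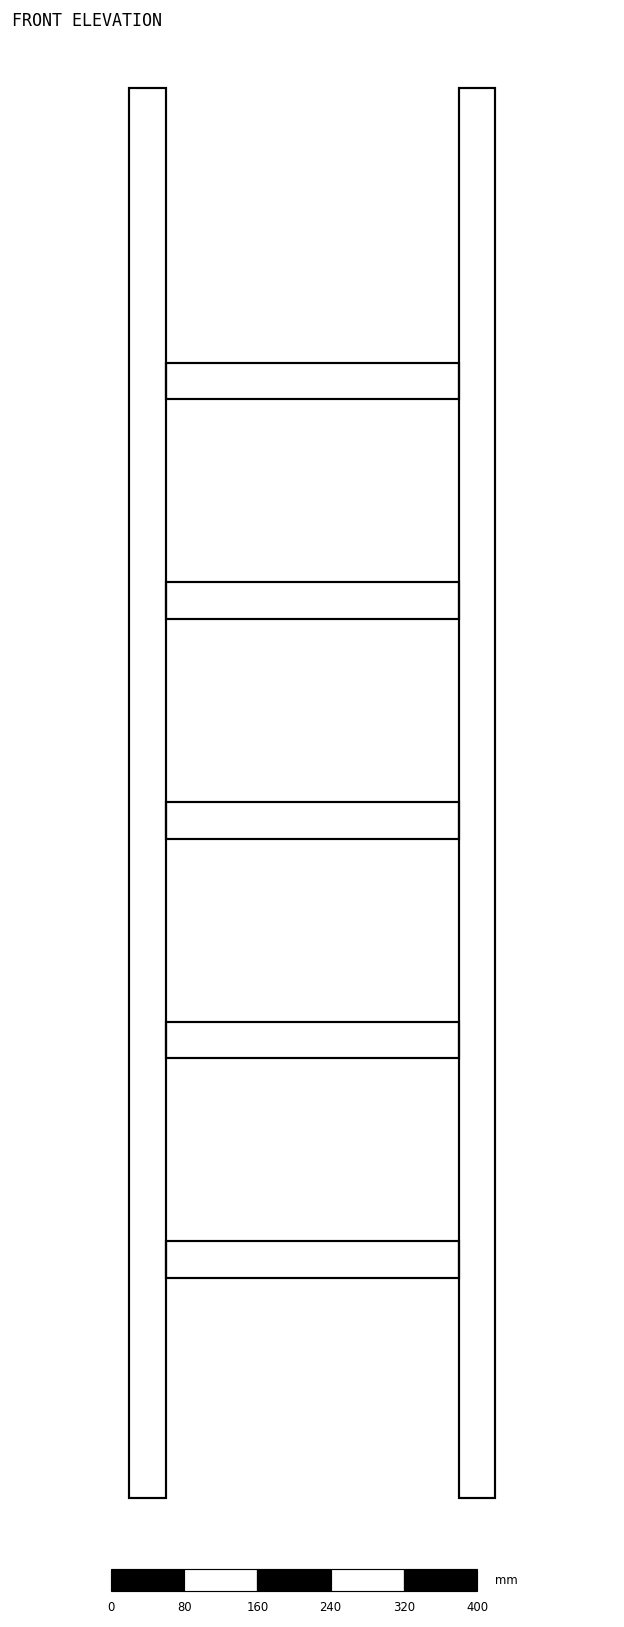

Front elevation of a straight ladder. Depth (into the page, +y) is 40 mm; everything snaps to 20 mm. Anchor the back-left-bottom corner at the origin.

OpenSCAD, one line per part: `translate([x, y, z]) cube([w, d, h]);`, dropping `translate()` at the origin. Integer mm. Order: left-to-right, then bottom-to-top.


cube([40, 40, 1540]);
translate([40, 0, 240]) cube([320, 40, 40]);
translate([40, 0, 480]) cube([320, 40, 40]);
translate([40, 0, 720]) cube([320, 40, 40]);
translate([40, 0, 960]) cube([320, 40, 40]);
translate([40, 0, 1200]) cube([320, 40, 40]);
translate([360, 0, 0]) cube([40, 40, 1540]);


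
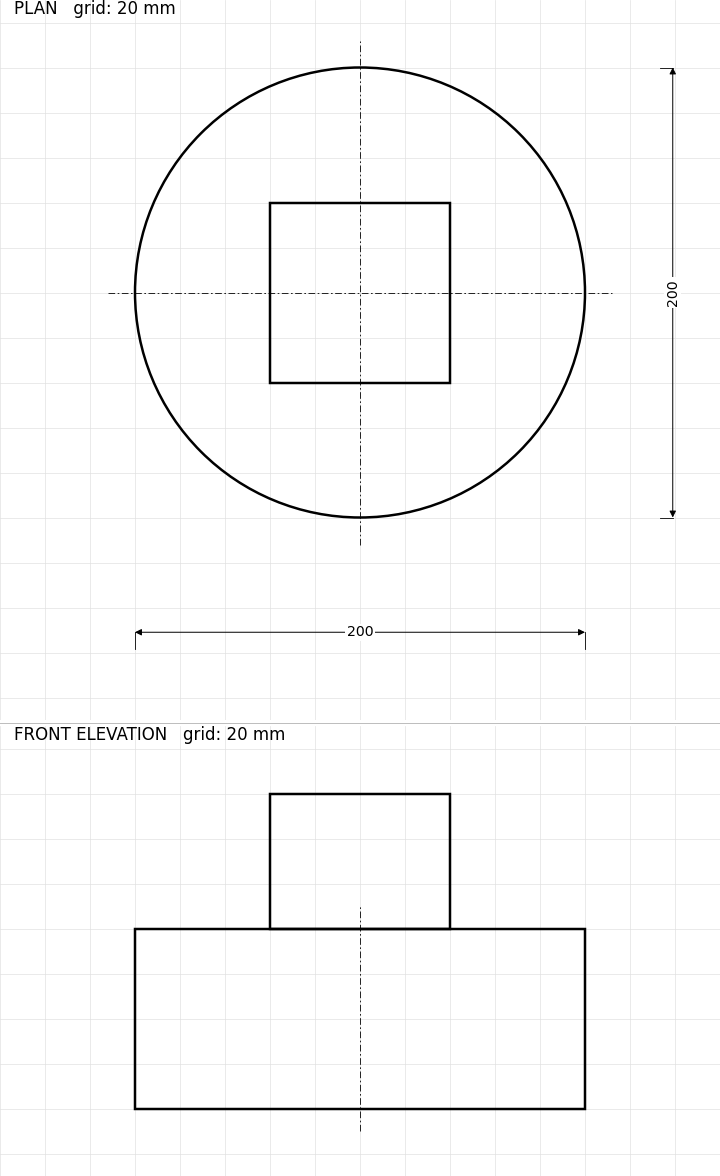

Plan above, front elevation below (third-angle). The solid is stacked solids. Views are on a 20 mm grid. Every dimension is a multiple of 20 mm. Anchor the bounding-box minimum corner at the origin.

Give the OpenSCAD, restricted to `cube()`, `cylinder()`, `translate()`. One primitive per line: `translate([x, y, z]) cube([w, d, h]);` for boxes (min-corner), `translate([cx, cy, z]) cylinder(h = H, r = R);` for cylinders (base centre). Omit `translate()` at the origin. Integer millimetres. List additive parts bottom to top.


translate([100, 100, 0]) cylinder(h = 80, r = 100);
translate([60, 60, 80]) cube([80, 80, 60]);


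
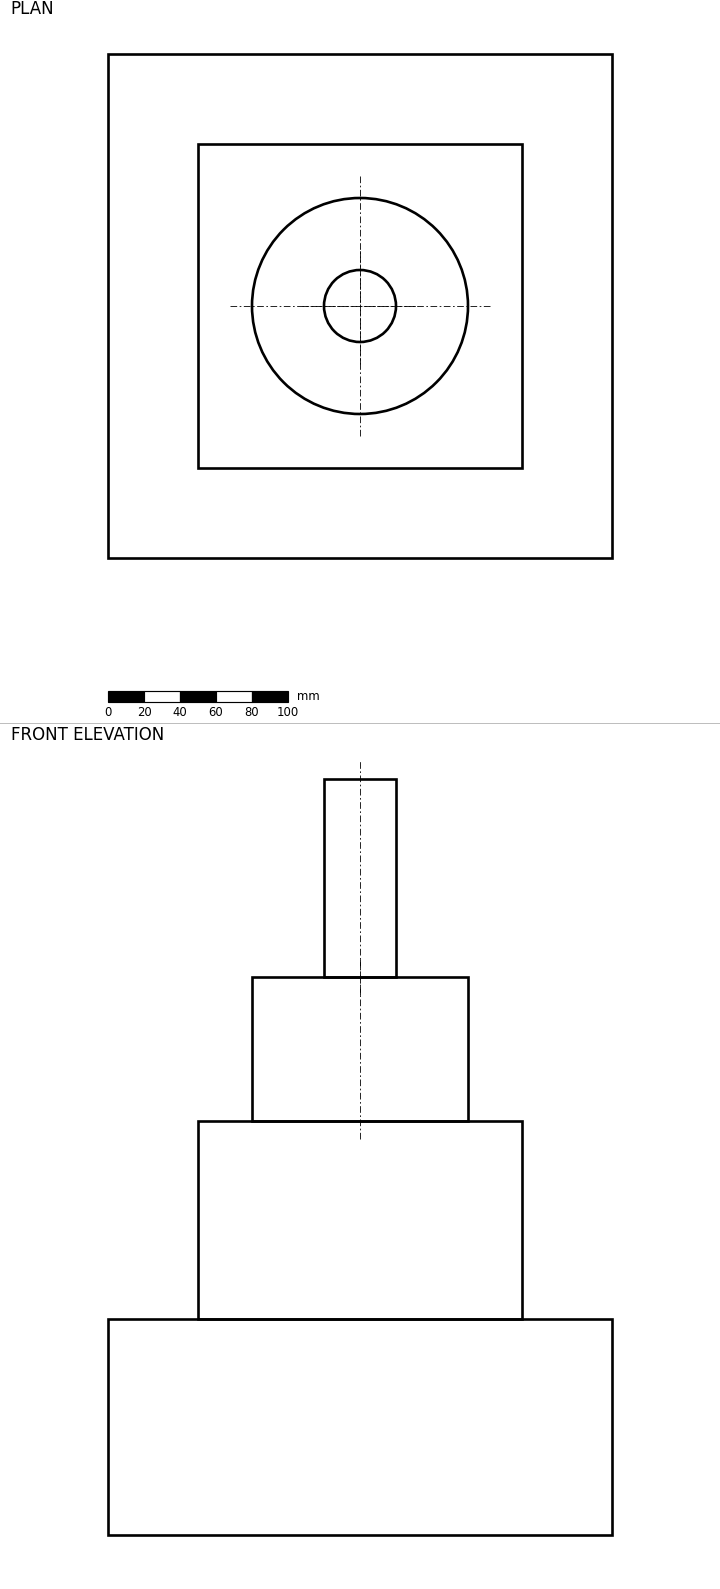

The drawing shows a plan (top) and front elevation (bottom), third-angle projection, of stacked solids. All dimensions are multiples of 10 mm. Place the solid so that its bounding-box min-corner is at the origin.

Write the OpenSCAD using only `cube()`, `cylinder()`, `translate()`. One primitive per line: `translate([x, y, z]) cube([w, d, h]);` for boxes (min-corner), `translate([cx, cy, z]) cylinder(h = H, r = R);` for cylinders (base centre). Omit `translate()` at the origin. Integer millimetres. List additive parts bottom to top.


cube([280, 280, 120]);
translate([50, 50, 120]) cube([180, 180, 110]);
translate([140, 140, 230]) cylinder(h = 80, r = 60);
translate([140, 140, 310]) cylinder(h = 110, r = 20);
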